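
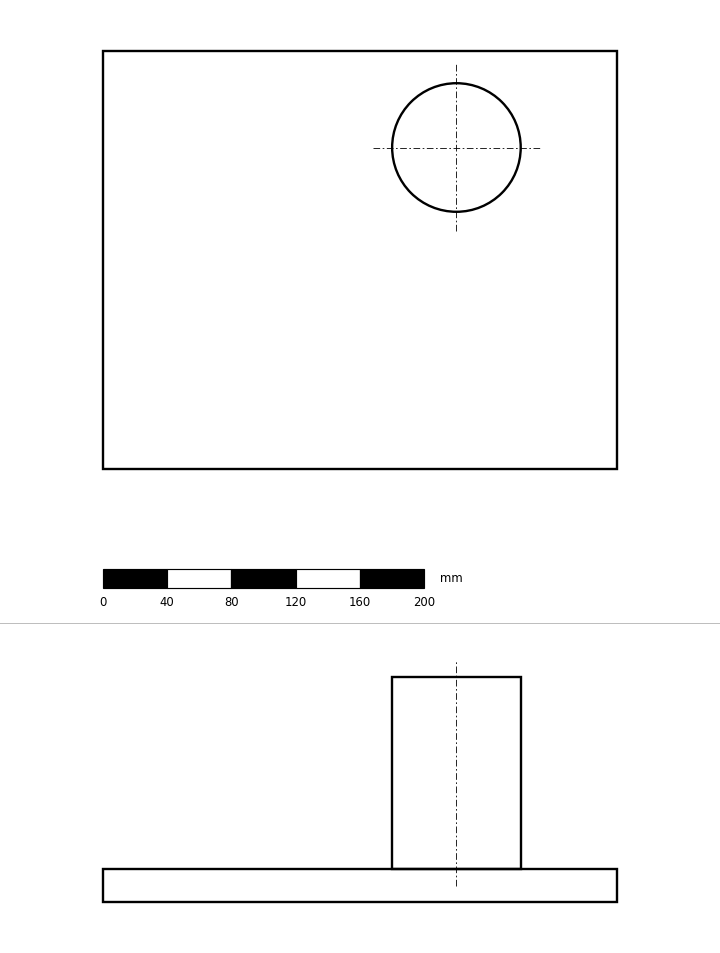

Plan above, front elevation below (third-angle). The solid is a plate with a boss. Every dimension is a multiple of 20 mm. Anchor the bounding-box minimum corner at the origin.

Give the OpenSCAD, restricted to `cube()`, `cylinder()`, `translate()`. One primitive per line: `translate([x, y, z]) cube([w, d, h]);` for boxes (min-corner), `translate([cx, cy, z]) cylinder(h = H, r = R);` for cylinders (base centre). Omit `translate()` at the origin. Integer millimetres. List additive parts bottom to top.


cube([320, 260, 20]);
translate([220, 200, 20]) cylinder(h = 120, r = 40);


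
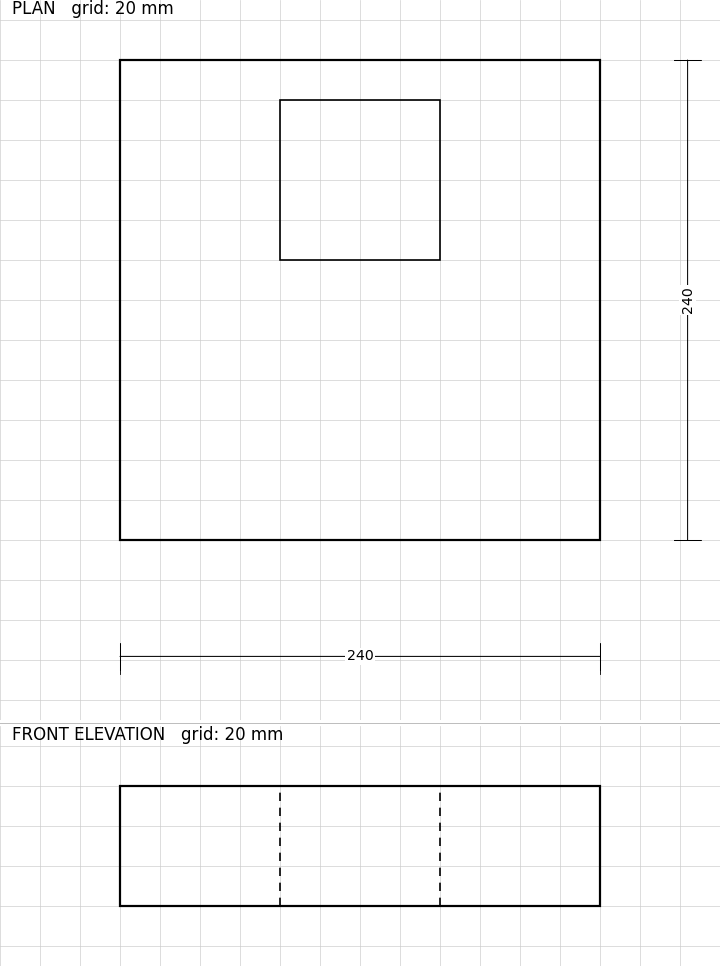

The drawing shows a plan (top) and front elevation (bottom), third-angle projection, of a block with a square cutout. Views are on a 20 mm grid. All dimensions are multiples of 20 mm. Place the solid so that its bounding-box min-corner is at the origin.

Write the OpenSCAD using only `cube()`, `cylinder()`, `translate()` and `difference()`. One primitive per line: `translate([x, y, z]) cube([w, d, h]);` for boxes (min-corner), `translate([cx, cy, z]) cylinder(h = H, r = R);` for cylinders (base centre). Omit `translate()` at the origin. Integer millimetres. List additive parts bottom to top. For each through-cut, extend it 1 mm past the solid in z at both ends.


difference() {
  cube([240, 240, 60]);
  translate([80, 140, -1]) cube([80, 80, 62]);
}


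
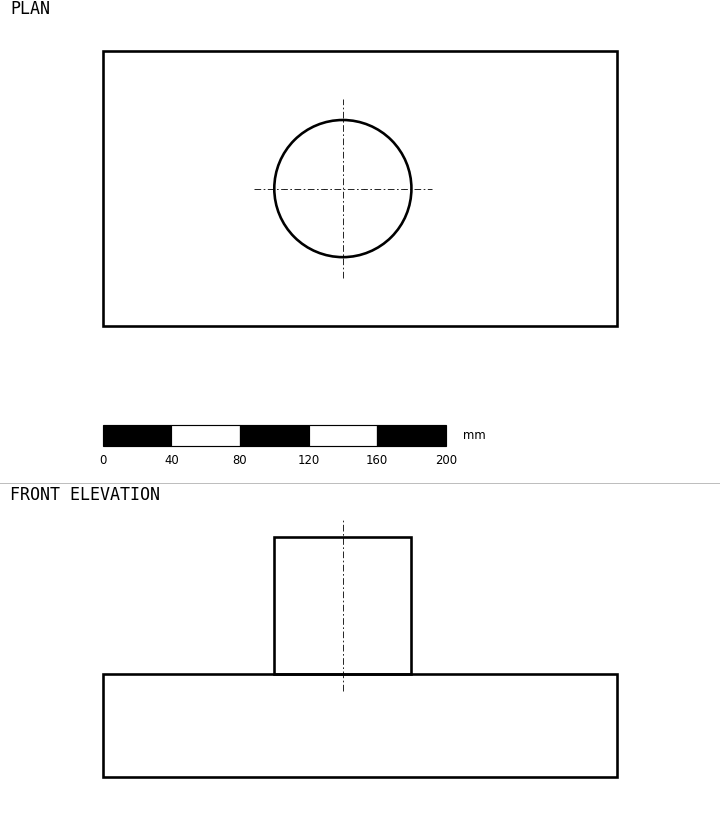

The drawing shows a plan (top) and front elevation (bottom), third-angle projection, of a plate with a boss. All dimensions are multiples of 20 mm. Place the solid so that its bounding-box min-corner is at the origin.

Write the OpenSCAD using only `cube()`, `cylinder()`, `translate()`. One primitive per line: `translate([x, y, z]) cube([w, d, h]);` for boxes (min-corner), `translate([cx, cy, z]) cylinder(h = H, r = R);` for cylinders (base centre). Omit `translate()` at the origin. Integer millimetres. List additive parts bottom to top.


cube([300, 160, 60]);
translate([140, 80, 60]) cylinder(h = 80, r = 40);


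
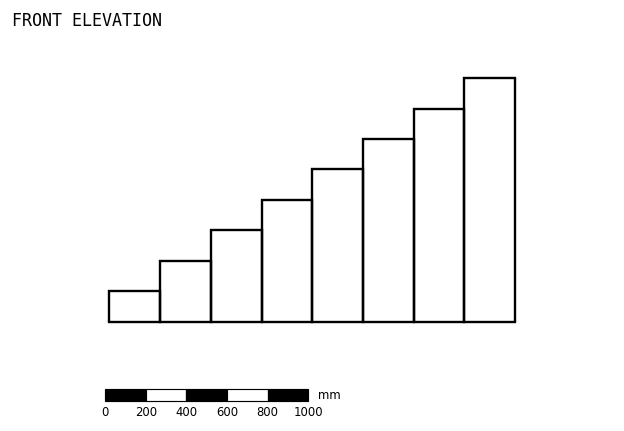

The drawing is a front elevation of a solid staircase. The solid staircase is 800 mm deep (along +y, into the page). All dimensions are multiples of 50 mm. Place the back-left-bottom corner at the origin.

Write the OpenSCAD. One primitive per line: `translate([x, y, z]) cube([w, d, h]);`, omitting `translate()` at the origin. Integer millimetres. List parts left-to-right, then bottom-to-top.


cube([250, 800, 150]);
translate([250, 0, 0]) cube([250, 800, 300]);
translate([500, 0, 0]) cube([250, 800, 450]);
translate([750, 0, 0]) cube([250, 800, 600]);
translate([1000, 0, 0]) cube([250, 800, 750]);
translate([1250, 0, 0]) cube([250, 800, 900]);
translate([1500, 0, 0]) cube([250, 800, 1050]);
translate([1750, 0, 0]) cube([250, 800, 1200]);


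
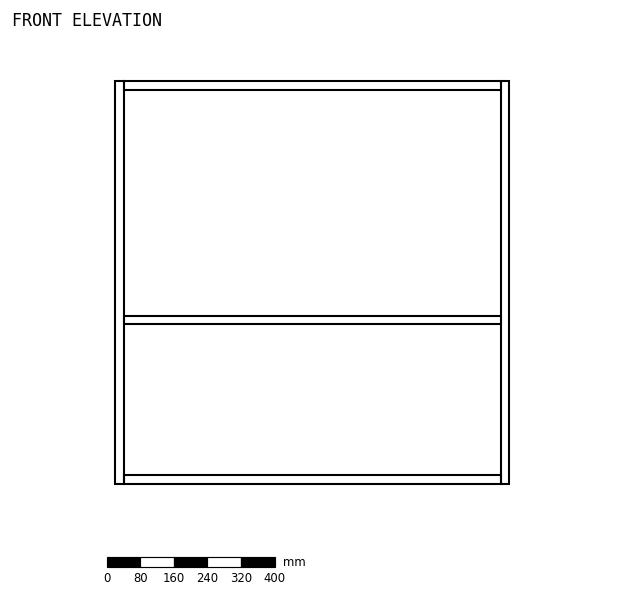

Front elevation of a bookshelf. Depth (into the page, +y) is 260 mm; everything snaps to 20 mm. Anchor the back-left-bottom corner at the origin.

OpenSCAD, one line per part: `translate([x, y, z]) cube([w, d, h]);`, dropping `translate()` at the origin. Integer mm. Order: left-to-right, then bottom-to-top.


cube([20, 260, 960]);
translate([20, 0, 0]) cube([900, 260, 20]);
translate([20, 0, 380]) cube([900, 260, 20]);
translate([20, 0, 940]) cube([900, 260, 20]);
translate([920, 0, 0]) cube([20, 260, 960]);


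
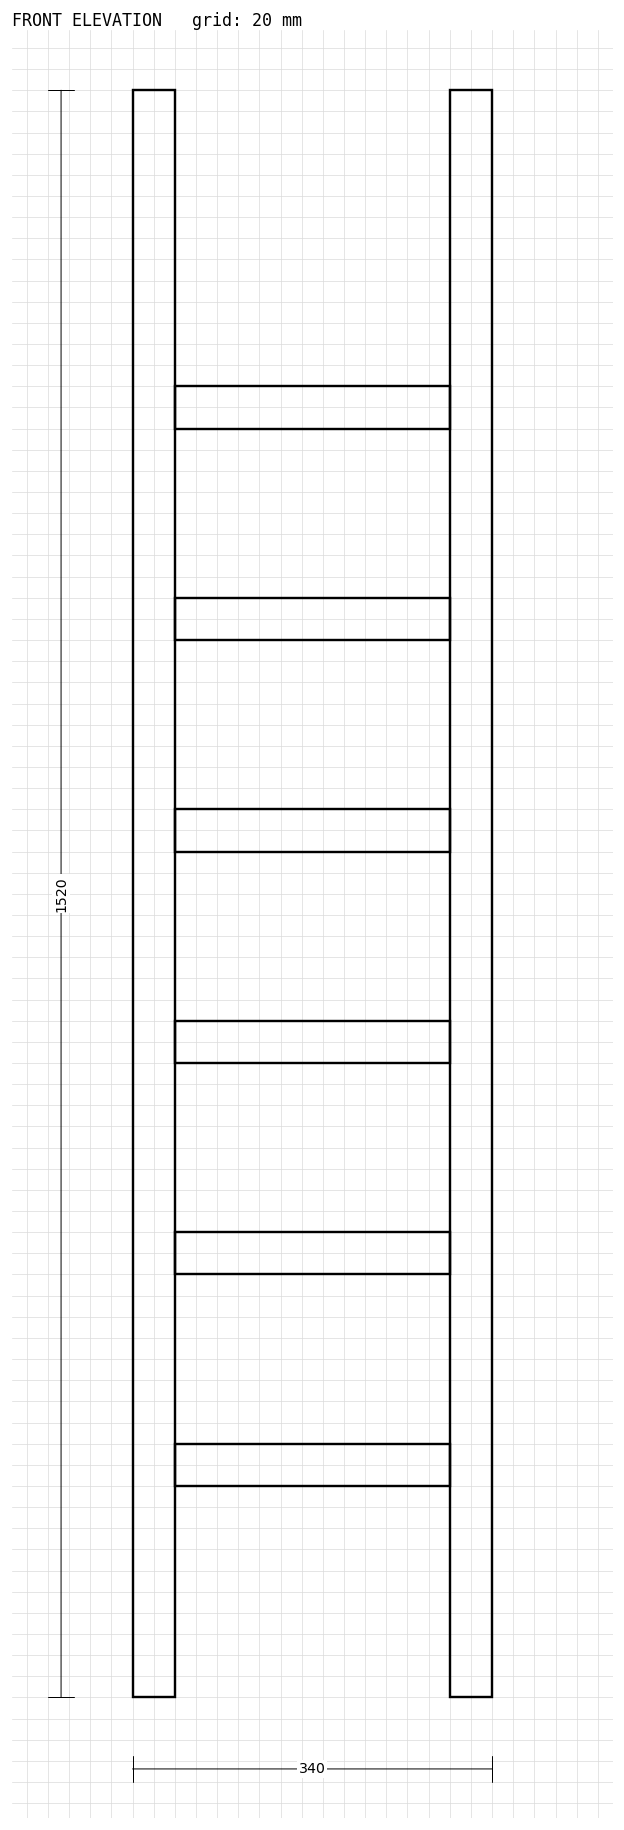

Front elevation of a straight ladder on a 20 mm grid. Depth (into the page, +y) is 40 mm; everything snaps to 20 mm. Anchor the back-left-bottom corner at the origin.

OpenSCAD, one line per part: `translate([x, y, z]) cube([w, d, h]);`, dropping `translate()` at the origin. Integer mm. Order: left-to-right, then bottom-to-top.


cube([40, 40, 1520]);
translate([40, 0, 200]) cube([260, 40, 40]);
translate([40, 0, 400]) cube([260, 40, 40]);
translate([40, 0, 600]) cube([260, 40, 40]);
translate([40, 0, 800]) cube([260, 40, 40]);
translate([40, 0, 1000]) cube([260, 40, 40]);
translate([40, 0, 1200]) cube([260, 40, 40]);
translate([300, 0, 0]) cube([40, 40, 1520]);


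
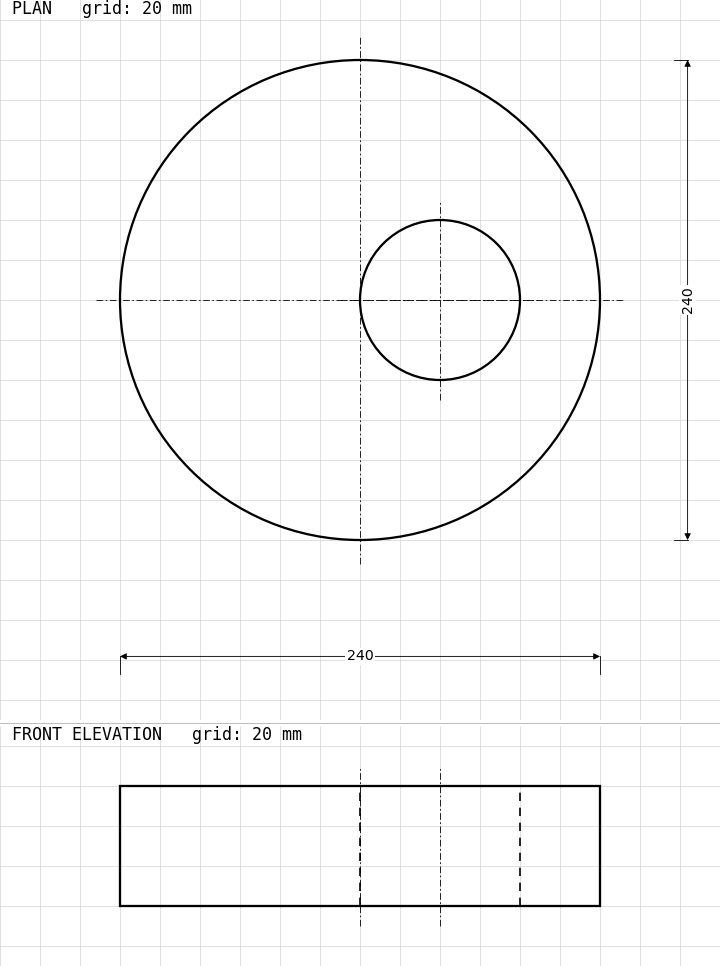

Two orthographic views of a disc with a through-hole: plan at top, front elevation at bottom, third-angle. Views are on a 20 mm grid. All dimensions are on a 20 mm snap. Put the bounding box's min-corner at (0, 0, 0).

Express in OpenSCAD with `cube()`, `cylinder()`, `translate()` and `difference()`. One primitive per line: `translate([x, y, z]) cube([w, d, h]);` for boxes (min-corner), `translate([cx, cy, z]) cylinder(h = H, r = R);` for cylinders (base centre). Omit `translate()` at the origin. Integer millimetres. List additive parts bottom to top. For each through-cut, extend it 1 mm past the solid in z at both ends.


difference() {
  translate([120, 120, 0]) cylinder(h = 60, r = 120);
  translate([160, 120, -1]) cylinder(h = 62, r = 40);
}


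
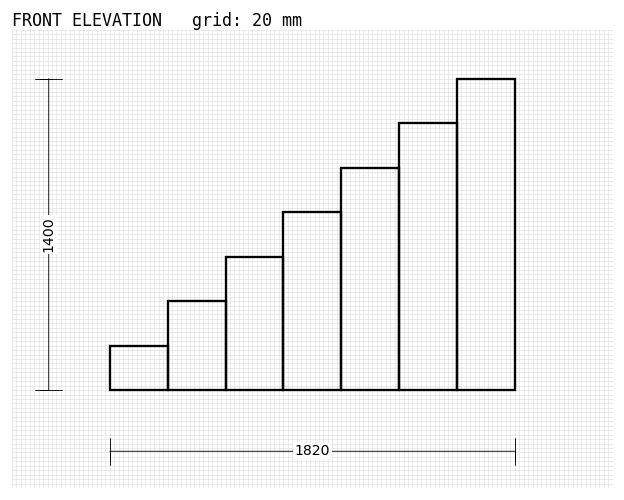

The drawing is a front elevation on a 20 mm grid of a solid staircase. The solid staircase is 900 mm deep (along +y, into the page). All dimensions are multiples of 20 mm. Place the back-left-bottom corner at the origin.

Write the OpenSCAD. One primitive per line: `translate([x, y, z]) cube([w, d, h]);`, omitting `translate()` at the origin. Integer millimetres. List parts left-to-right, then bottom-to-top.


cube([260, 900, 200]);
translate([260, 0, 0]) cube([260, 900, 400]);
translate([520, 0, 0]) cube([260, 900, 600]);
translate([780, 0, 0]) cube([260, 900, 800]);
translate([1040, 0, 0]) cube([260, 900, 1000]);
translate([1300, 0, 0]) cube([260, 900, 1200]);
translate([1560, 0, 0]) cube([260, 900, 1400]);


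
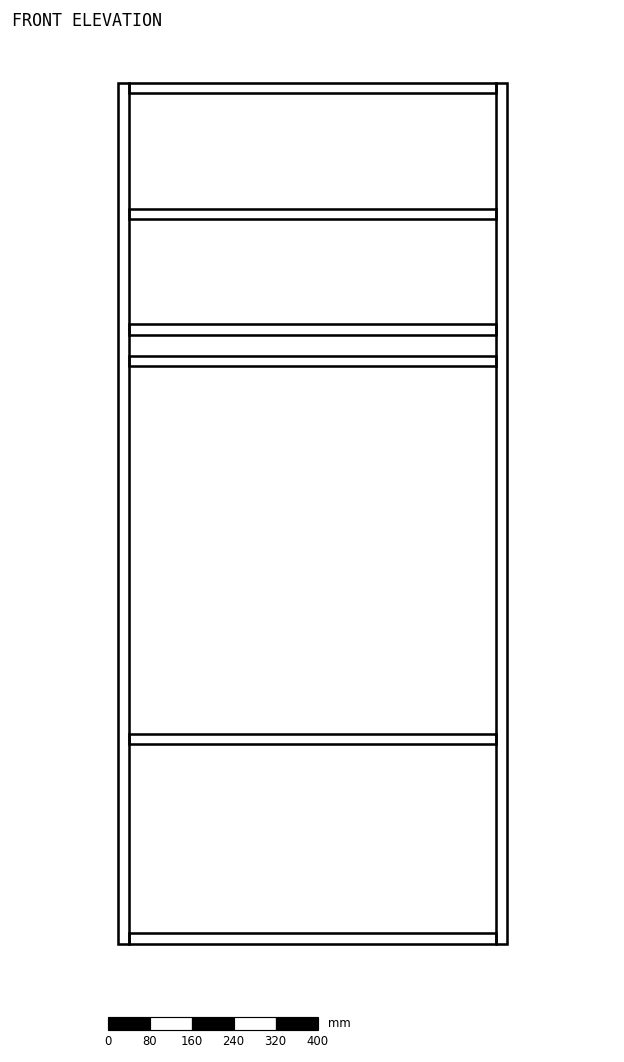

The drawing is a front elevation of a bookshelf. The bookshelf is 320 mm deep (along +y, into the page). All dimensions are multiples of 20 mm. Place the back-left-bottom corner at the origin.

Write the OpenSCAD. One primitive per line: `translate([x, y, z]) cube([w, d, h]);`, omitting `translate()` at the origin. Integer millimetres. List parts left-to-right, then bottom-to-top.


cube([20, 320, 1640]);
translate([20, 0, 0]) cube([700, 320, 20]);
translate([20, 0, 380]) cube([700, 320, 20]);
translate([20, 0, 1100]) cube([700, 320, 20]);
translate([20, 0, 1160]) cube([700, 320, 20]);
translate([20, 0, 1380]) cube([700, 320, 20]);
translate([20, 0, 1620]) cube([700, 320, 20]);
translate([720, 0, 0]) cube([20, 320, 1640]);


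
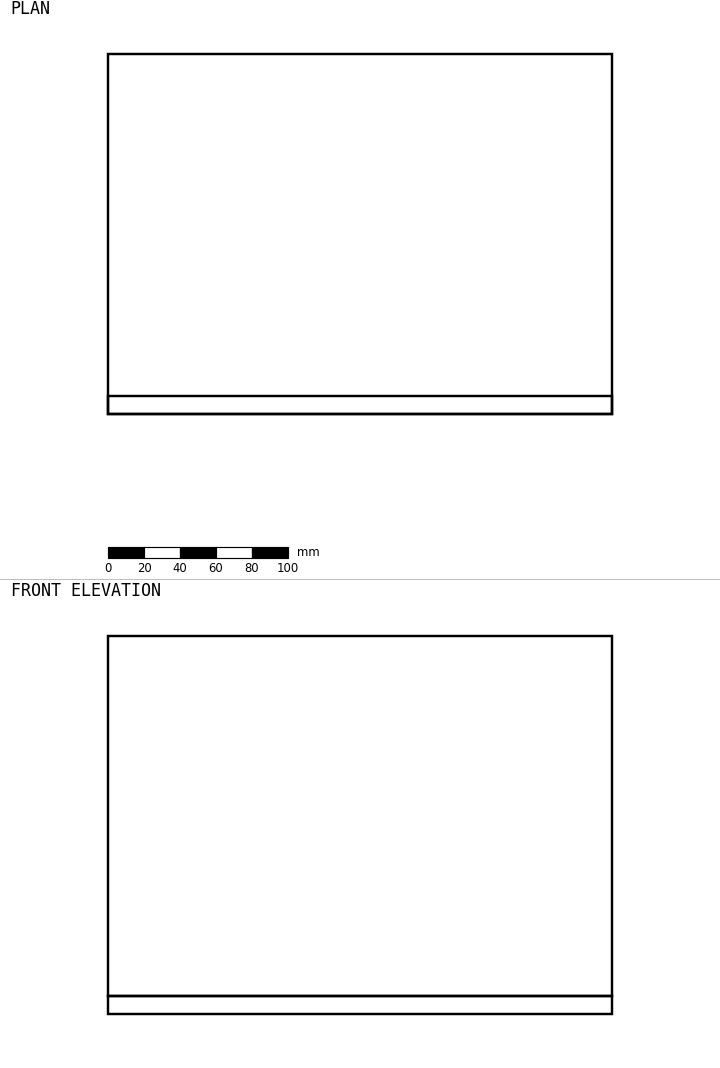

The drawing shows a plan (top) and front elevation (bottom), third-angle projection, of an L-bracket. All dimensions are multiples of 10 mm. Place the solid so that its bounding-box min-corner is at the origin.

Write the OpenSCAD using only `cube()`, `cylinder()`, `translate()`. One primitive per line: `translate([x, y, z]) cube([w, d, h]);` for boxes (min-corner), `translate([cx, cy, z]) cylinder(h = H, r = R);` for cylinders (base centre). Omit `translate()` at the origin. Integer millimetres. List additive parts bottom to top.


cube([280, 200, 10]);
translate([0, 0, 10]) cube([280, 10, 200]);


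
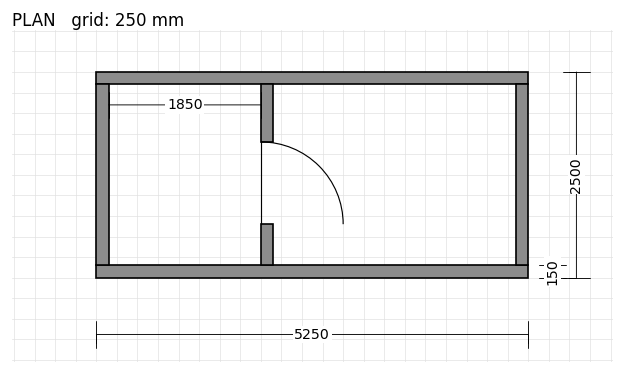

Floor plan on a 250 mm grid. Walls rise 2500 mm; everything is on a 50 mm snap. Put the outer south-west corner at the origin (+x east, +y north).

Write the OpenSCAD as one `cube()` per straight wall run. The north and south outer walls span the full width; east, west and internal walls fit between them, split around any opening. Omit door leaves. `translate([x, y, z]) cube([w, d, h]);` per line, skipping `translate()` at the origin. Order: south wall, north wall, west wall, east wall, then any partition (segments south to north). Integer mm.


cube([5250, 150, 2500]);
translate([0, 2350, 0]) cube([5250, 150, 2500]);
translate([0, 150, 0]) cube([150, 2200, 2500]);
translate([5100, 150, 0]) cube([150, 2200, 2500]);
translate([2000, 150, 0]) cube([150, 500, 2500]);
translate([2000, 1650, 0]) cube([150, 700, 2500]);


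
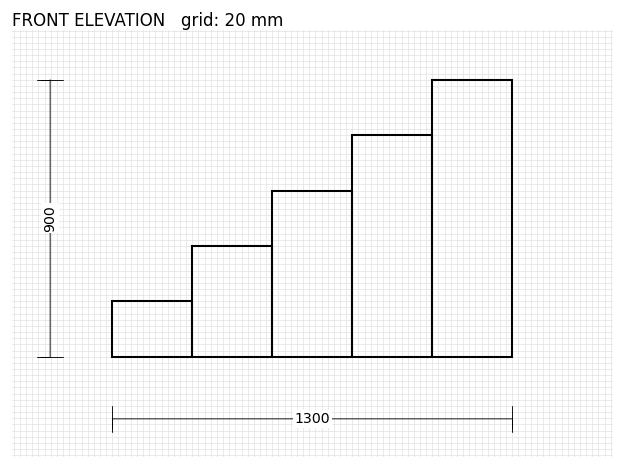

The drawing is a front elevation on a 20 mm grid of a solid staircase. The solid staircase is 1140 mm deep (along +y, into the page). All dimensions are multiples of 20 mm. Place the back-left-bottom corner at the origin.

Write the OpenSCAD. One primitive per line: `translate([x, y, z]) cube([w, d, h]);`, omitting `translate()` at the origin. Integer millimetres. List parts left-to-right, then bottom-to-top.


cube([260, 1140, 180]);
translate([260, 0, 0]) cube([260, 1140, 360]);
translate([520, 0, 0]) cube([260, 1140, 540]);
translate([780, 0, 0]) cube([260, 1140, 720]);
translate([1040, 0, 0]) cube([260, 1140, 900]);


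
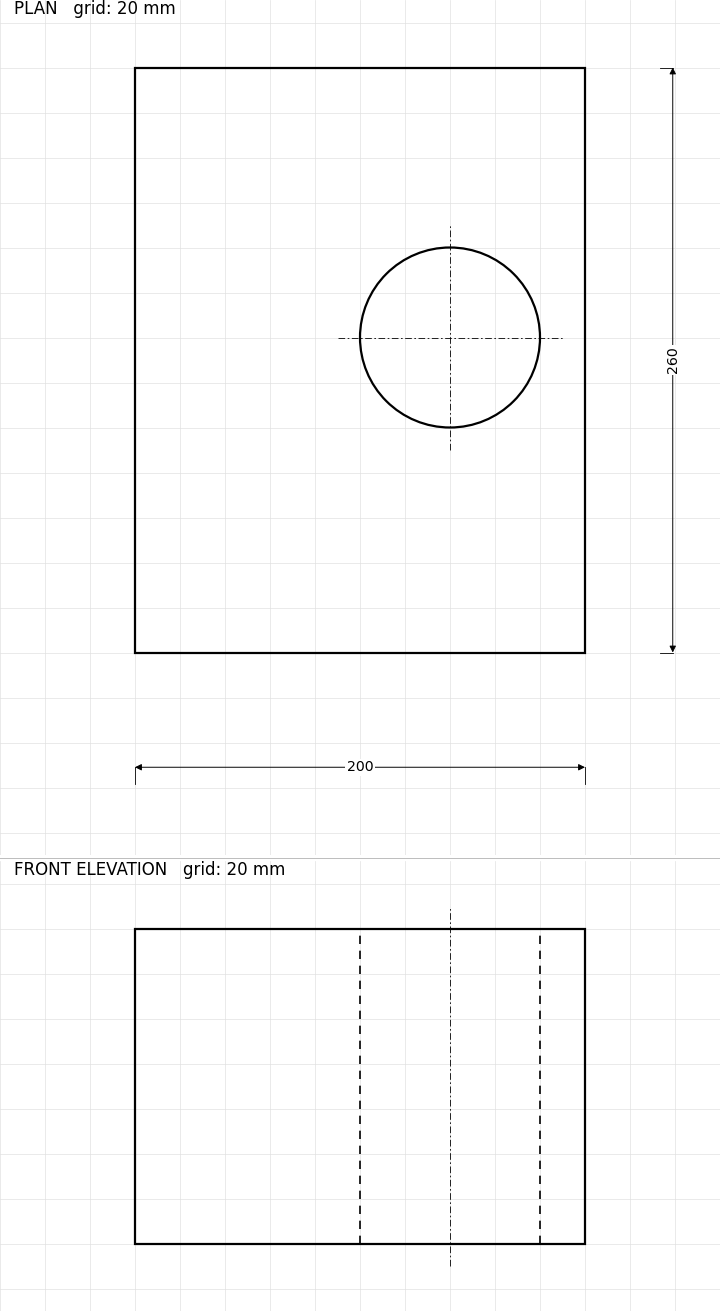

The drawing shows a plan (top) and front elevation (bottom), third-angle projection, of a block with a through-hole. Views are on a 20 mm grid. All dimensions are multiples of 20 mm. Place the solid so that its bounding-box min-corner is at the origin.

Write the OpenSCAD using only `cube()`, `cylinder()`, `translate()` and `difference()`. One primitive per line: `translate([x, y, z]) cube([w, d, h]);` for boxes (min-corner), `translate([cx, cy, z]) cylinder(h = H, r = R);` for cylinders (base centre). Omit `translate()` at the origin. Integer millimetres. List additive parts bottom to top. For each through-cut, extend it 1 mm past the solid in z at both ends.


difference() {
  cube([200, 260, 140]);
  translate([140, 140, -1]) cylinder(h = 142, r = 40);
}


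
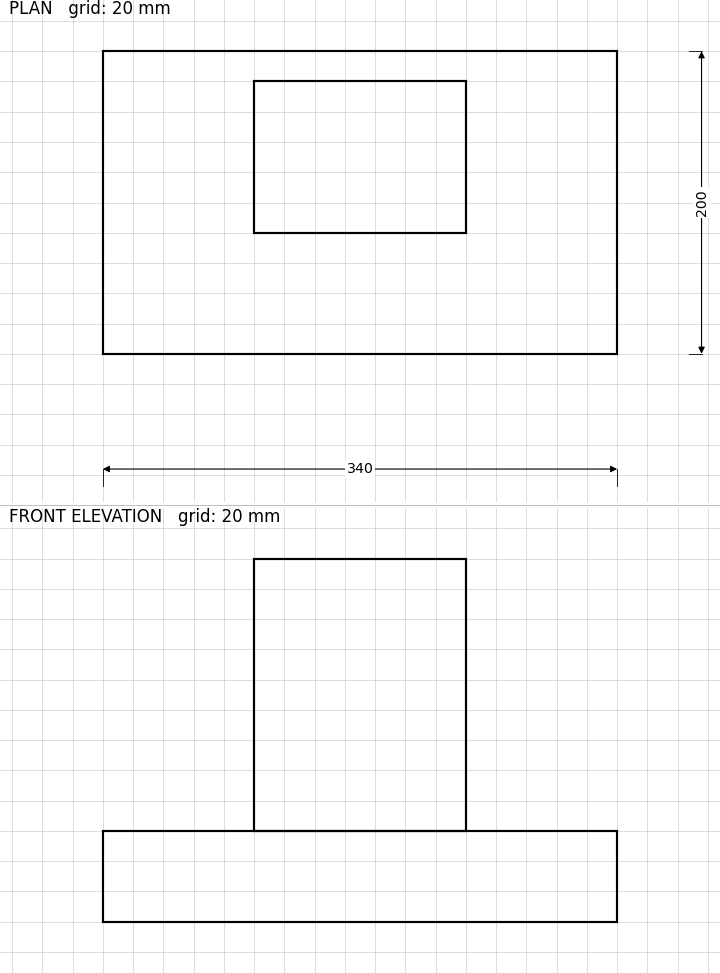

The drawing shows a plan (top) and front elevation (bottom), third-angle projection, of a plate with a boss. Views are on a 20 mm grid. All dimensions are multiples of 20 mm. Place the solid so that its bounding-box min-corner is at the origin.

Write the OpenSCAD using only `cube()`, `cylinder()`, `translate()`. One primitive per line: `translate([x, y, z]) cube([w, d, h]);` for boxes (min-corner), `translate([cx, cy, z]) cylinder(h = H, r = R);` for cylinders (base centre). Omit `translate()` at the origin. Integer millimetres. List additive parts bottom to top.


cube([340, 200, 60]);
translate([100, 80, 60]) cube([140, 100, 180]);


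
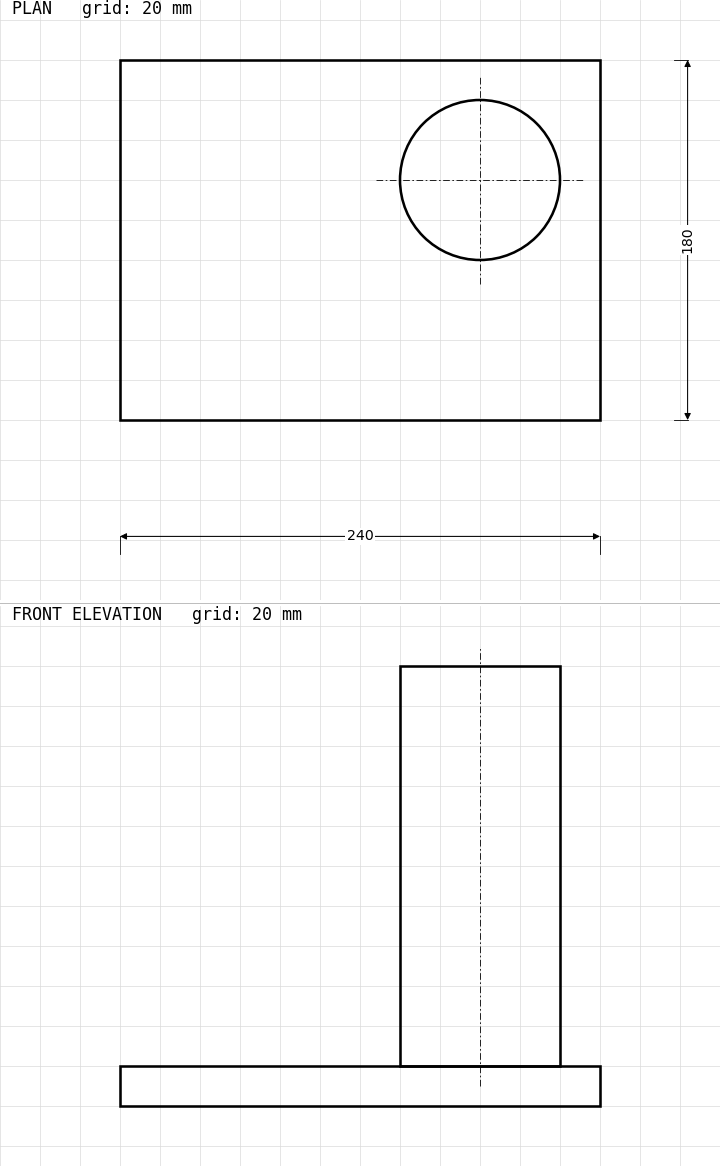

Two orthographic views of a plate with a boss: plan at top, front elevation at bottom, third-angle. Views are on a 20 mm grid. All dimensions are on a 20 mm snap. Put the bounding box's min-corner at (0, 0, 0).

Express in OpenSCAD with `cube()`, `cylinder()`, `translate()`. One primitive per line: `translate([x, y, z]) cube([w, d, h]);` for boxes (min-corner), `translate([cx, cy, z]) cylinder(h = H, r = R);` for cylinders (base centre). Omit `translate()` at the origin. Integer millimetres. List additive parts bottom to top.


cube([240, 180, 20]);
translate([180, 120, 20]) cylinder(h = 200, r = 40);


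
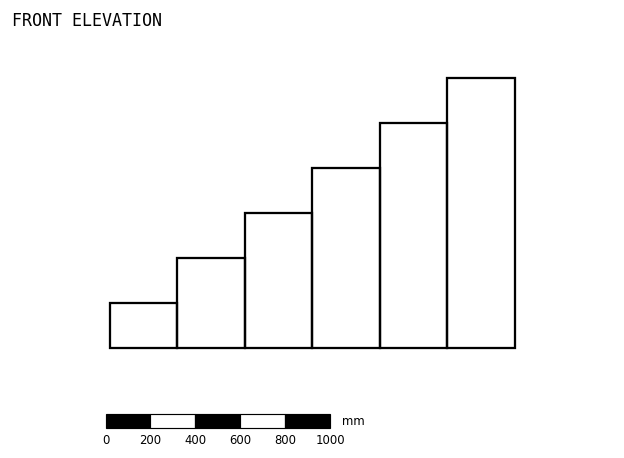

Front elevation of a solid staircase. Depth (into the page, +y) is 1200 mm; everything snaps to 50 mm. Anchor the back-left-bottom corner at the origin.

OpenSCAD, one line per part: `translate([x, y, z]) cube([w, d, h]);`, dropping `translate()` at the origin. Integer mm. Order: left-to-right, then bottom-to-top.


cube([300, 1200, 200]);
translate([300, 0, 0]) cube([300, 1200, 400]);
translate([600, 0, 0]) cube([300, 1200, 600]);
translate([900, 0, 0]) cube([300, 1200, 800]);
translate([1200, 0, 0]) cube([300, 1200, 1000]);
translate([1500, 0, 0]) cube([300, 1200, 1200]);


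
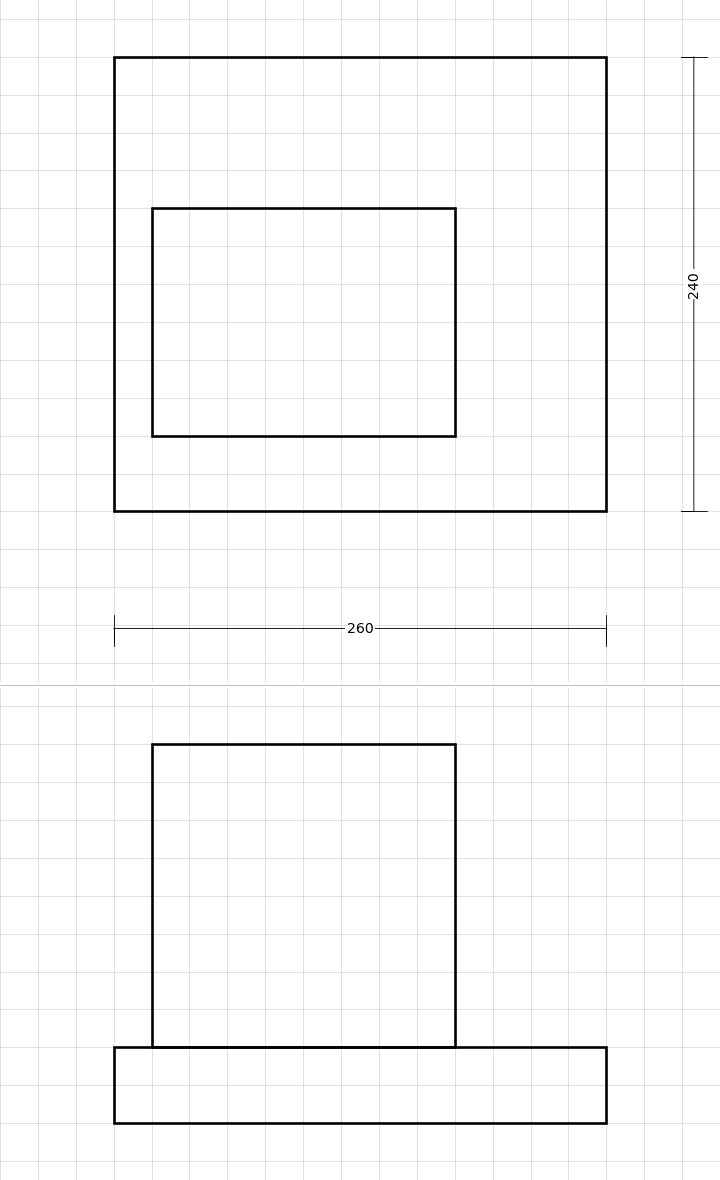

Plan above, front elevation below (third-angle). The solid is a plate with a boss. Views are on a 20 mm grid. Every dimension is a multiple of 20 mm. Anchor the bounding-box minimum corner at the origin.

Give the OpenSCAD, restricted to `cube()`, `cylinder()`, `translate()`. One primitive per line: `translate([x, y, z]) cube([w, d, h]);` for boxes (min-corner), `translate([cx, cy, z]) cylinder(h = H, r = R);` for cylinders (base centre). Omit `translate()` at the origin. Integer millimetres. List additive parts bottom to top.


cube([260, 240, 40]);
translate([20, 40, 40]) cube([160, 120, 160]);


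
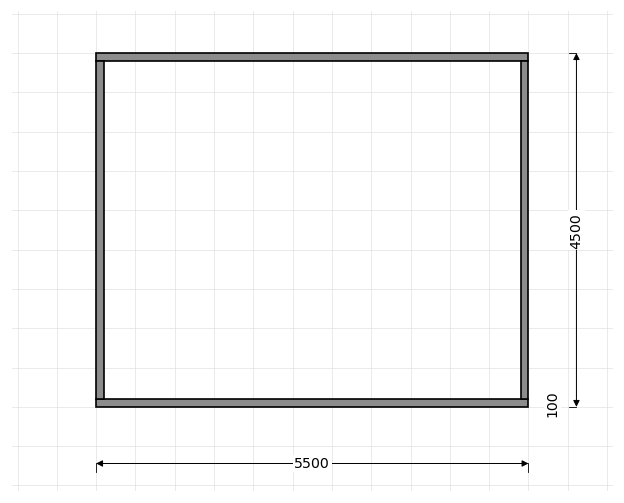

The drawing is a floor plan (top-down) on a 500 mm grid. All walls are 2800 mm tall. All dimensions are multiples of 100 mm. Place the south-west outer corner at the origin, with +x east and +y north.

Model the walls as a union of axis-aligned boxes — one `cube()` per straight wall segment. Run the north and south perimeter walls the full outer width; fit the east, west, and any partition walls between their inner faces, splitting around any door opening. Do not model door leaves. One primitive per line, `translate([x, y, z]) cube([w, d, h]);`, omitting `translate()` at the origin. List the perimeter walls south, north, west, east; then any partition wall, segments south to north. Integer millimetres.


cube([5500, 100, 2800]);
translate([0, 4400, 0]) cube([5500, 100, 2800]);
translate([0, 100, 0]) cube([100, 4300, 2800]);
translate([5400, 100, 0]) cube([100, 4300, 2800]);


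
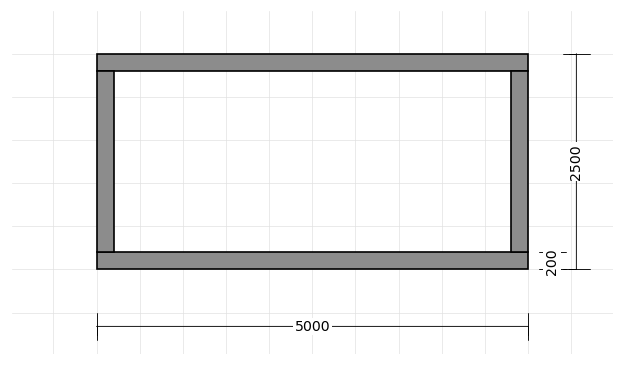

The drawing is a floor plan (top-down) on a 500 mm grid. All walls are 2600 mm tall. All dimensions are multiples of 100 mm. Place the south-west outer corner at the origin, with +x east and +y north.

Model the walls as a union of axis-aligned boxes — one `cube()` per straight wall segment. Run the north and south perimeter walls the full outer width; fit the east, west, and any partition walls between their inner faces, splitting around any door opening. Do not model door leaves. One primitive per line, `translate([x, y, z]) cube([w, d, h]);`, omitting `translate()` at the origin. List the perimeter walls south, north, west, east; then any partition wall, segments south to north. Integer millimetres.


cube([5000, 200, 2600]);
translate([0, 2300, 0]) cube([5000, 200, 2600]);
translate([0, 200, 0]) cube([200, 2100, 2600]);
translate([4800, 200, 0]) cube([200, 2100, 2600]);


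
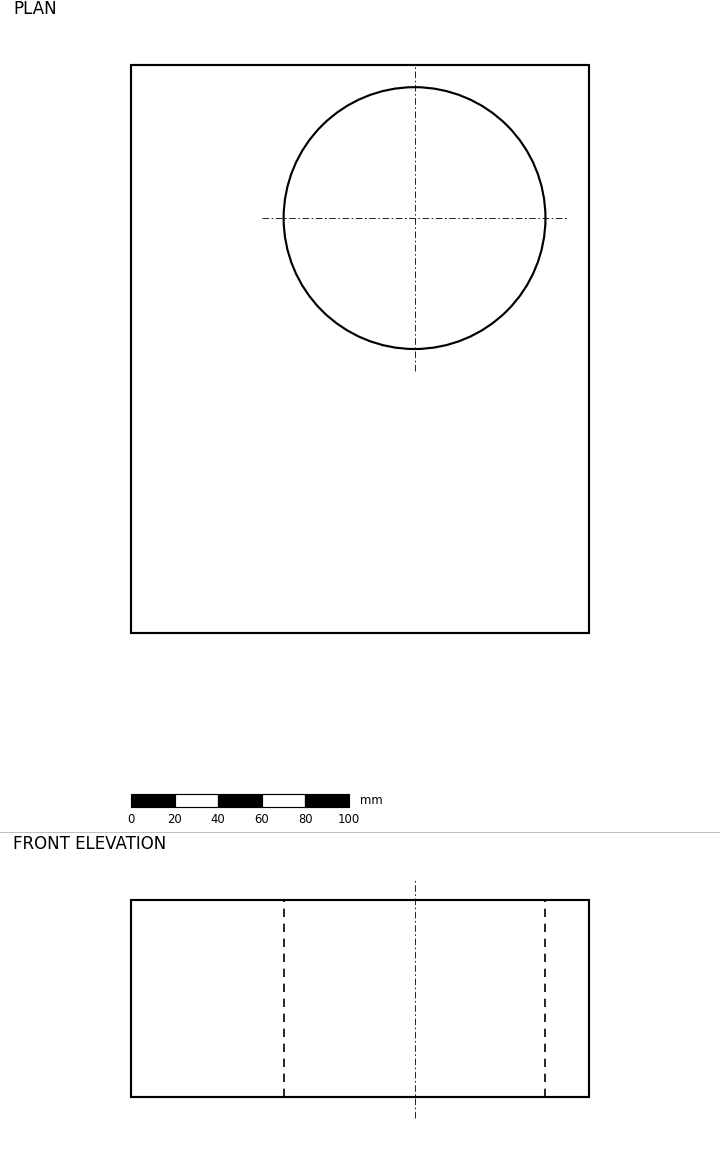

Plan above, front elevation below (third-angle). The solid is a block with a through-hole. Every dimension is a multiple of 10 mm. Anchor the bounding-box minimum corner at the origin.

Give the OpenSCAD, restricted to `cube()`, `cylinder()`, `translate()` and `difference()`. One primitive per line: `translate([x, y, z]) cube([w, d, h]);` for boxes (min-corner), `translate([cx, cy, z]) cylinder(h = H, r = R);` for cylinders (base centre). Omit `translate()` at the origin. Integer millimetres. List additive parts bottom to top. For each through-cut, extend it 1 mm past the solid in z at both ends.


difference() {
  cube([210, 260, 90]);
  translate([130, 190, -1]) cylinder(h = 92, r = 60);
}


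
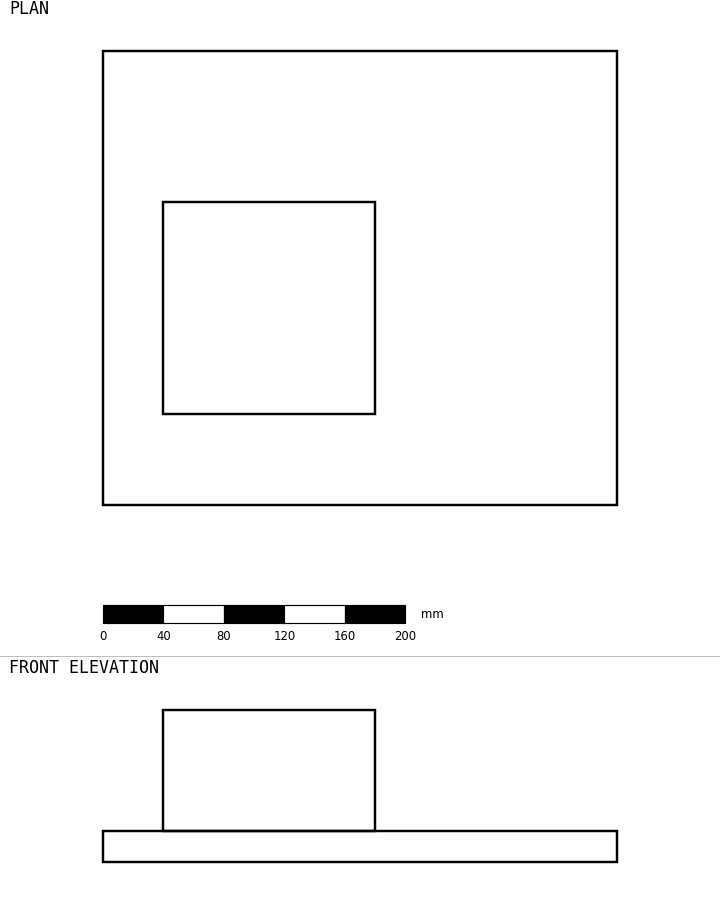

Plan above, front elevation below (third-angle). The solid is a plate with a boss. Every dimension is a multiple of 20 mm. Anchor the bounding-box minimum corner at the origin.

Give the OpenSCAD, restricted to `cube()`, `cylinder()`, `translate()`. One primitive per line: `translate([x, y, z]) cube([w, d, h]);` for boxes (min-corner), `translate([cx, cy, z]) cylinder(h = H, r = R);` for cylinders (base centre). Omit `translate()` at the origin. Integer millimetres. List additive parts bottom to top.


cube([340, 300, 20]);
translate([40, 60, 20]) cube([140, 140, 80]);


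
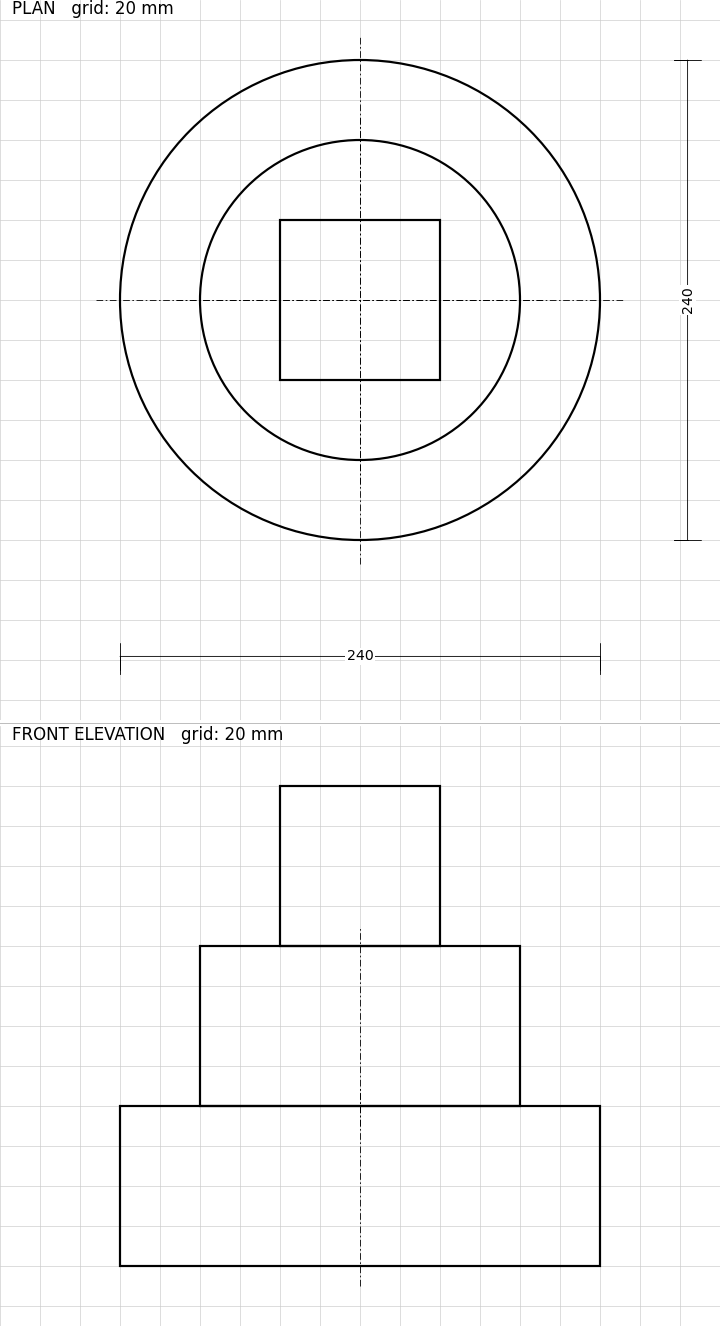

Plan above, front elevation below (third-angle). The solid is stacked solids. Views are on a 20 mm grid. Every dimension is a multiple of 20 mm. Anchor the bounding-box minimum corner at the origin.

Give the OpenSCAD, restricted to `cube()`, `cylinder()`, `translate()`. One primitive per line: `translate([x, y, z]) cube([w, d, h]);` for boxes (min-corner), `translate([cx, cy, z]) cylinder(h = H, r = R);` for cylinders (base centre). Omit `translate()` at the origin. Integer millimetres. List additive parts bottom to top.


translate([120, 120, 0]) cylinder(h = 80, r = 120);
translate([120, 120, 80]) cylinder(h = 80, r = 80);
translate([80, 80, 160]) cube([80, 80, 80]);


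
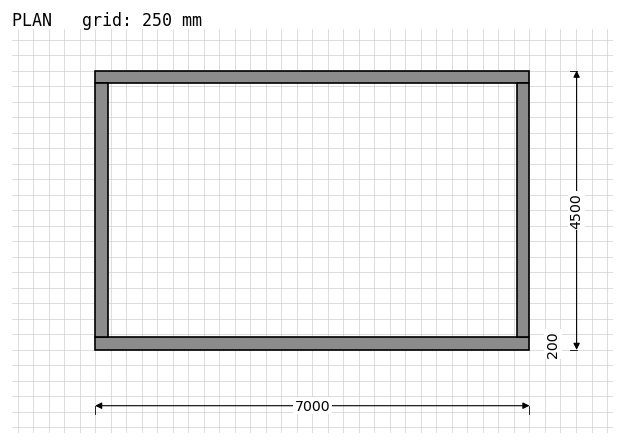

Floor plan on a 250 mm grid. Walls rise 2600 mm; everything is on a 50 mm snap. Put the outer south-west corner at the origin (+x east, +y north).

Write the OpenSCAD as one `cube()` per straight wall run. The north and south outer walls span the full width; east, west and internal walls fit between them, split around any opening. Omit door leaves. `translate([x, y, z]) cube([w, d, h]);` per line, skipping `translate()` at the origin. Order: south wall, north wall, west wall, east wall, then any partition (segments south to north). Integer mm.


cube([7000, 200, 2600]);
translate([0, 4300, 0]) cube([7000, 200, 2600]);
translate([0, 200, 0]) cube([200, 4100, 2600]);
translate([6800, 200, 0]) cube([200, 4100, 2600]);


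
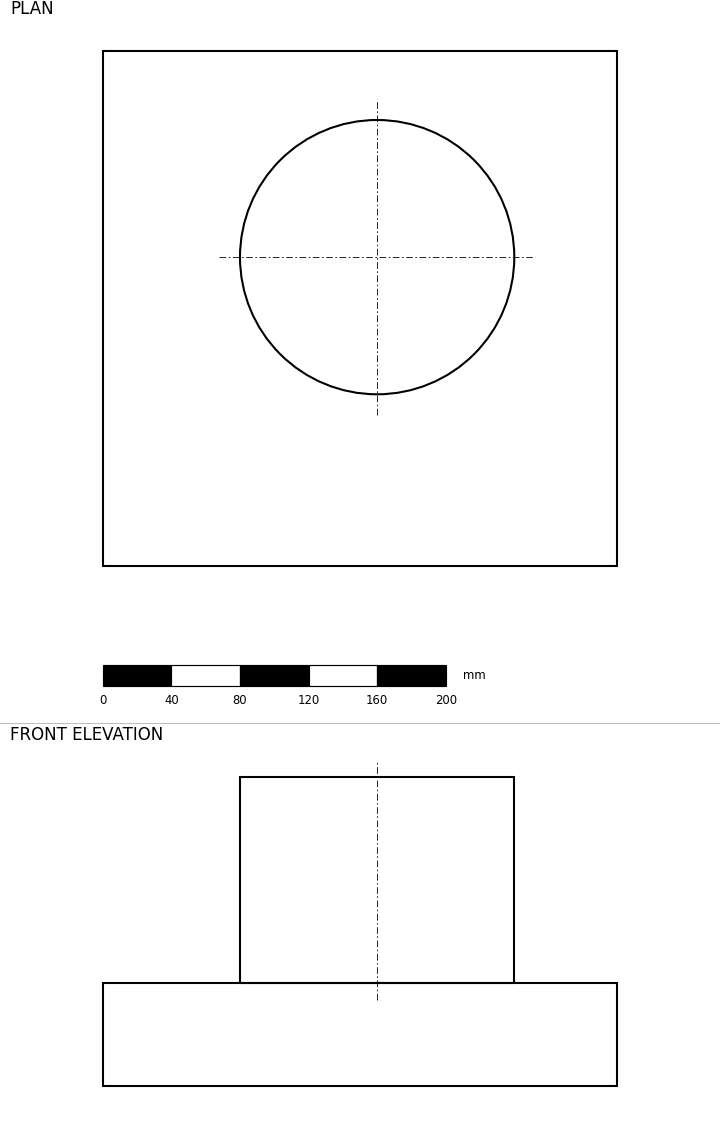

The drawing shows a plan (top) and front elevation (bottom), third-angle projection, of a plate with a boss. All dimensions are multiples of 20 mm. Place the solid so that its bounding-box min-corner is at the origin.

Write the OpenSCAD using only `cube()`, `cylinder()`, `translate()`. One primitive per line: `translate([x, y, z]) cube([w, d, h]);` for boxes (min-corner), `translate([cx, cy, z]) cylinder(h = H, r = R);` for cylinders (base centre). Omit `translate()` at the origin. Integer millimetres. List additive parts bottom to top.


cube([300, 300, 60]);
translate([160, 180, 60]) cylinder(h = 120, r = 80);


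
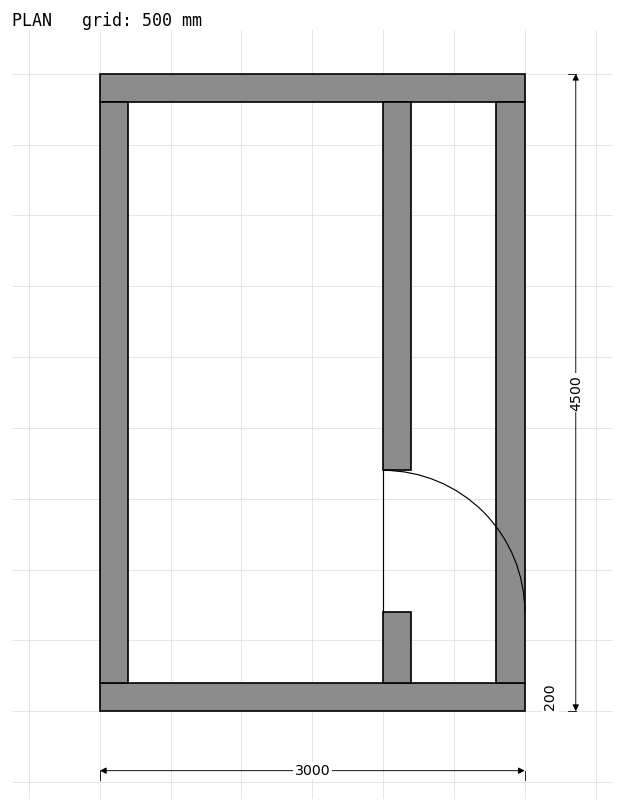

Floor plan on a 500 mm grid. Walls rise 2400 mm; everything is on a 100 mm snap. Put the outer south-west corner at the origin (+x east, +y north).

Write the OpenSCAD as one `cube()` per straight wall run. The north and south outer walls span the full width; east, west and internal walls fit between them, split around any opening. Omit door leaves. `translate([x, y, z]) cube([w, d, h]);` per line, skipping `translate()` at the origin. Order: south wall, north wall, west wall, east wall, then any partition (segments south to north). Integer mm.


cube([3000, 200, 2400]);
translate([0, 4300, 0]) cube([3000, 200, 2400]);
translate([0, 200, 0]) cube([200, 4100, 2400]);
translate([2800, 200, 0]) cube([200, 4100, 2400]);
translate([2000, 200, 0]) cube([200, 500, 2400]);
translate([2000, 1700, 0]) cube([200, 2600, 2400]);


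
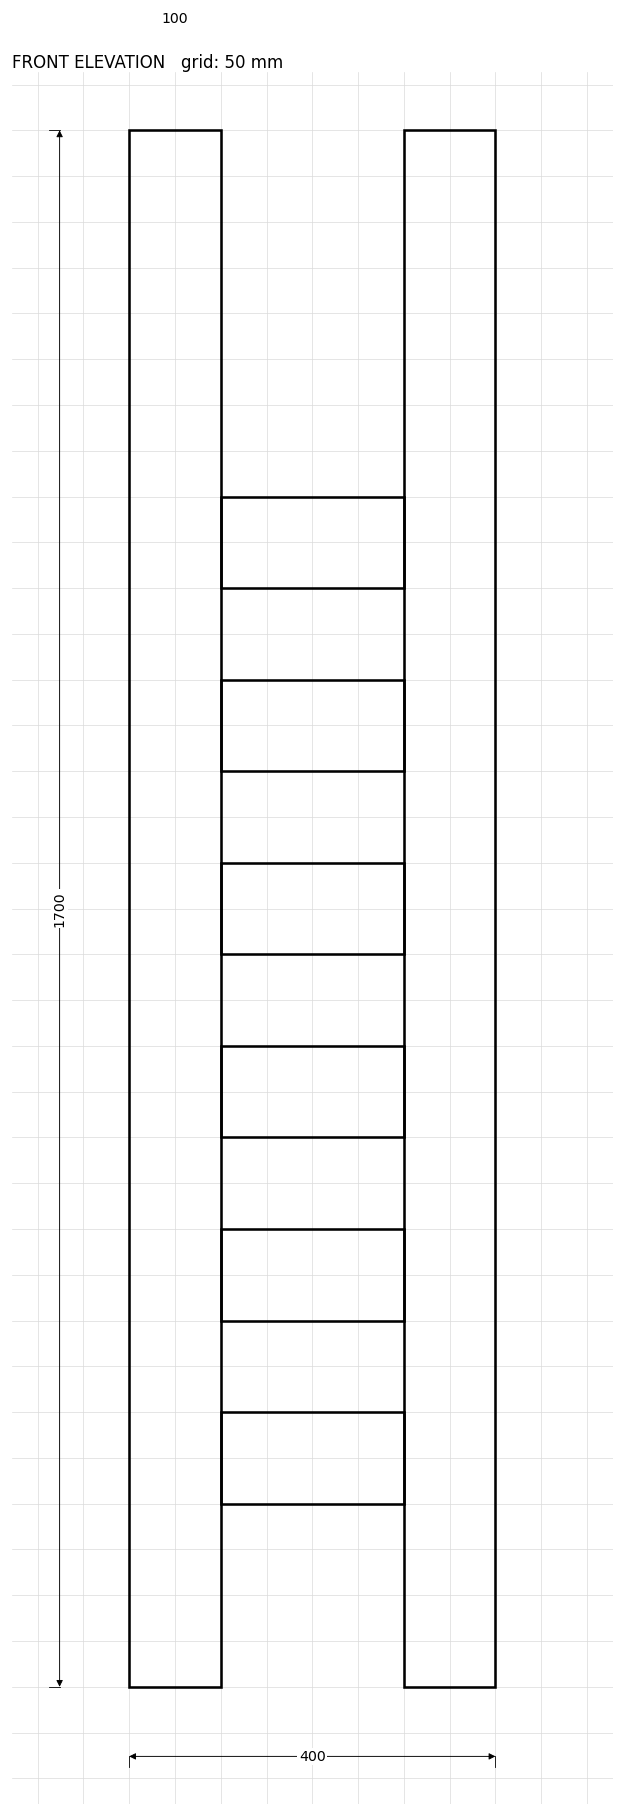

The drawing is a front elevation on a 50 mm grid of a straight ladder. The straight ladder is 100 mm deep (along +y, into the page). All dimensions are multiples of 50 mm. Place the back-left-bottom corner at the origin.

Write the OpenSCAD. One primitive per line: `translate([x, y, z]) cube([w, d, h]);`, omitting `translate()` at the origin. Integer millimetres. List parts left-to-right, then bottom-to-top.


cube([100, 100, 1700]);
translate([100, 0, 200]) cube([200, 100, 100]);
translate([100, 0, 400]) cube([200, 100, 100]);
translate([100, 0, 600]) cube([200, 100, 100]);
translate([100, 0, 800]) cube([200, 100, 100]);
translate([100, 0, 1000]) cube([200, 100, 100]);
translate([100, 0, 1200]) cube([200, 100, 100]);
translate([300, 0, 0]) cube([100, 100, 1700]);


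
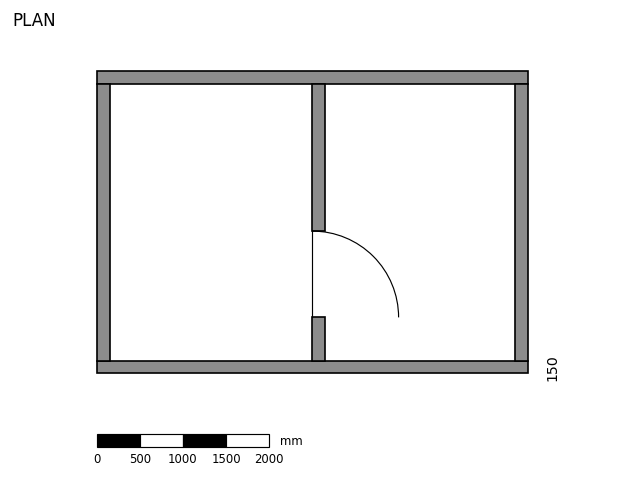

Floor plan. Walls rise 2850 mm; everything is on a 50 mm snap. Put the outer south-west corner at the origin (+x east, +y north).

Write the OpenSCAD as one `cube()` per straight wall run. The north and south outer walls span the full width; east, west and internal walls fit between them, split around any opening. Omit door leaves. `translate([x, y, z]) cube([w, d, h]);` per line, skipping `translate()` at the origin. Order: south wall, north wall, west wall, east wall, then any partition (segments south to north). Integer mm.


cube([5000, 150, 2850]);
translate([0, 3350, 0]) cube([5000, 150, 2850]);
translate([0, 150, 0]) cube([150, 3200, 2850]);
translate([4850, 150, 0]) cube([150, 3200, 2850]);
translate([2500, 150, 0]) cube([150, 500, 2850]);
translate([2500, 1650, 0]) cube([150, 1700, 2850]);


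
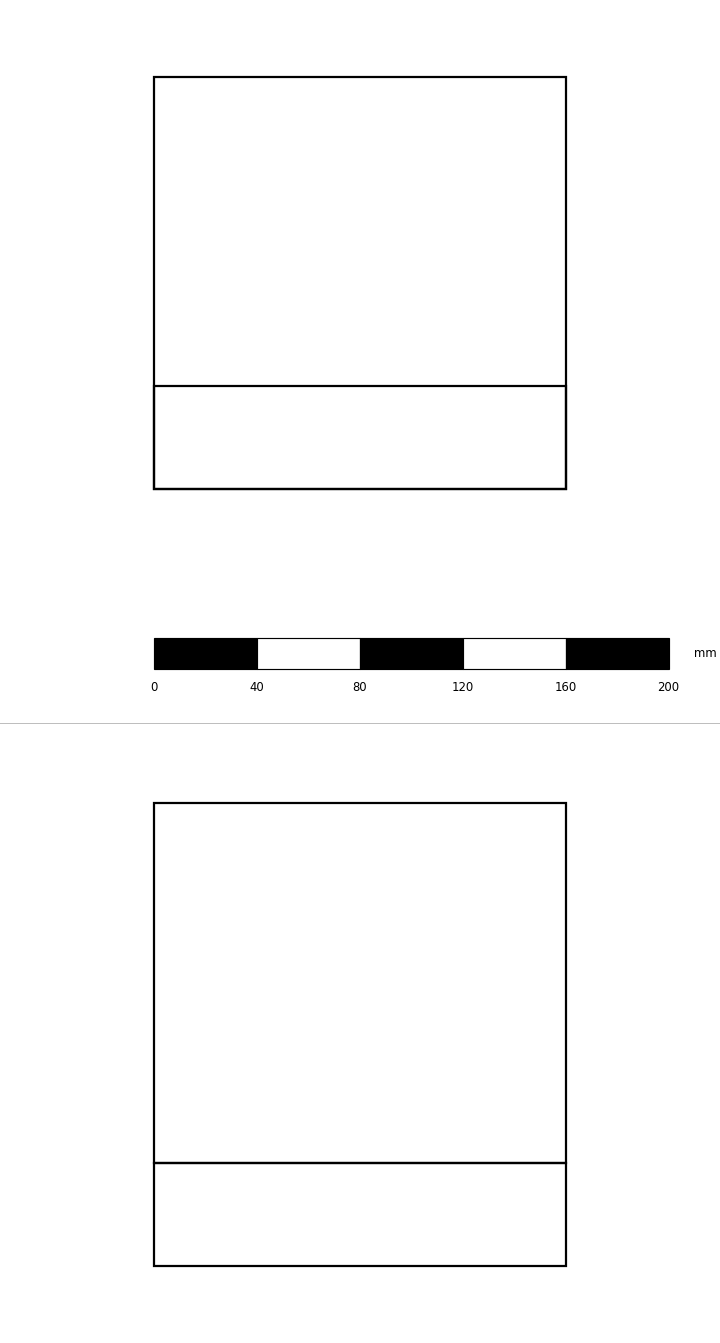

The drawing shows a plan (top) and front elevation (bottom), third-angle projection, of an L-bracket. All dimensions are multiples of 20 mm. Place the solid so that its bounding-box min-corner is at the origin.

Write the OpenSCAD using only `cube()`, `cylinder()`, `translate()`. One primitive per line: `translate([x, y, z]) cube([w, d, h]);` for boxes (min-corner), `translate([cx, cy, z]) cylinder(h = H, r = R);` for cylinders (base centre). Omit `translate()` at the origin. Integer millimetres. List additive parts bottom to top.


cube([160, 160, 40]);
translate([0, 0, 40]) cube([160, 40, 140]);


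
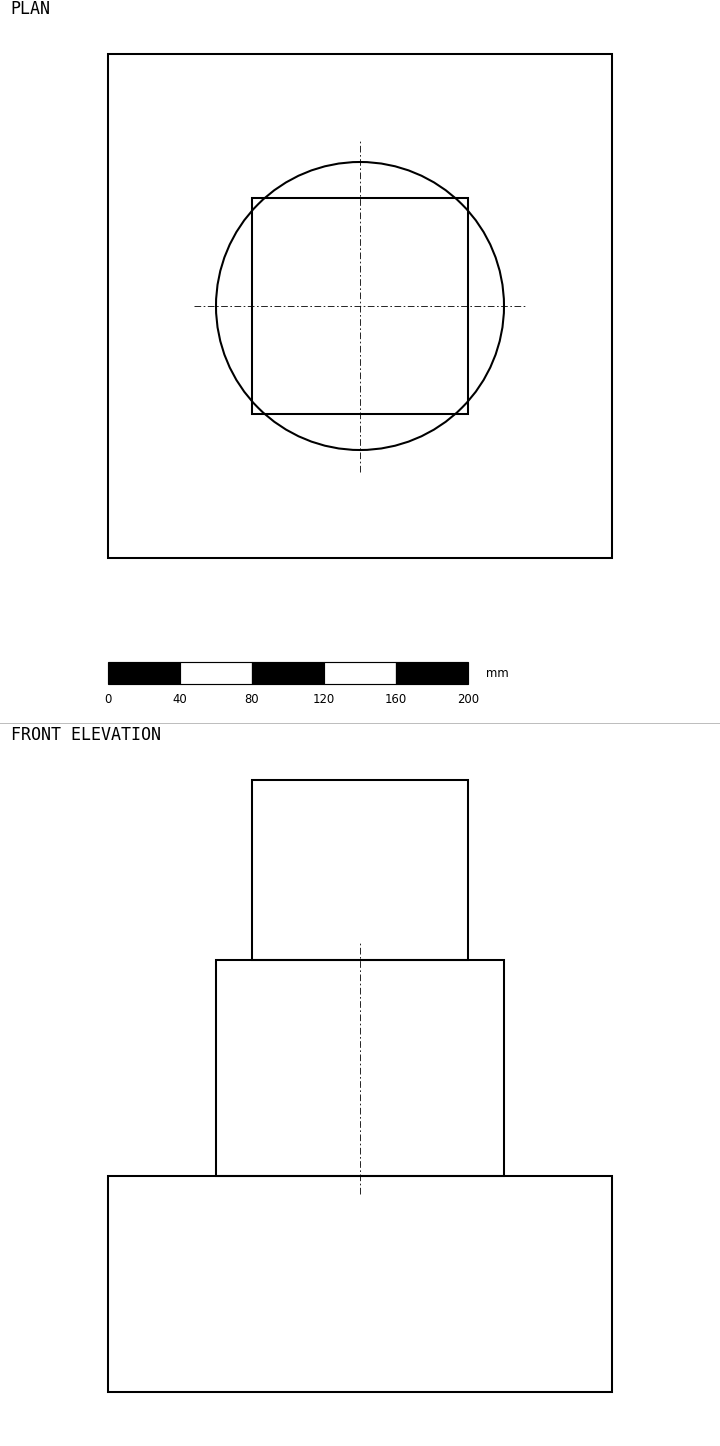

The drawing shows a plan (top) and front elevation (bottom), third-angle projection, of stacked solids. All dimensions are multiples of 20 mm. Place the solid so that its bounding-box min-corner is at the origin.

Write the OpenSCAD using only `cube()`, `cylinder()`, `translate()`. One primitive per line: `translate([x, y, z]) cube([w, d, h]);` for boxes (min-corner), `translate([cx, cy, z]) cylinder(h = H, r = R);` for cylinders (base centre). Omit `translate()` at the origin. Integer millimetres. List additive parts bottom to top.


cube([280, 280, 120]);
translate([140, 140, 120]) cylinder(h = 120, r = 80);
translate([80, 80, 240]) cube([120, 120, 100]);


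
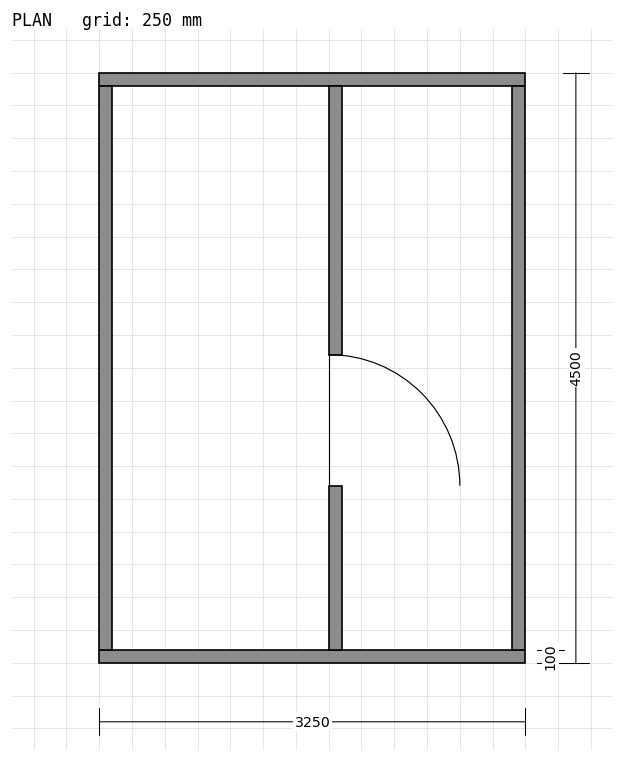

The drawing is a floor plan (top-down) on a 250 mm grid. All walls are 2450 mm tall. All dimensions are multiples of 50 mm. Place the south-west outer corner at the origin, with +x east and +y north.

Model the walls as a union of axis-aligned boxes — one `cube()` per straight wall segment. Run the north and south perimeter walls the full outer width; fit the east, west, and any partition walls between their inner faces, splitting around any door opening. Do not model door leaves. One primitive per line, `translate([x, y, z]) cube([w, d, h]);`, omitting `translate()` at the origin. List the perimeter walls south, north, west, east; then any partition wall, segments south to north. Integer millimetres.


cube([3250, 100, 2450]);
translate([0, 4400, 0]) cube([3250, 100, 2450]);
translate([0, 100, 0]) cube([100, 4300, 2450]);
translate([3150, 100, 0]) cube([100, 4300, 2450]);
translate([1750, 100, 0]) cube([100, 1250, 2450]);
translate([1750, 2350, 0]) cube([100, 2050, 2450]);


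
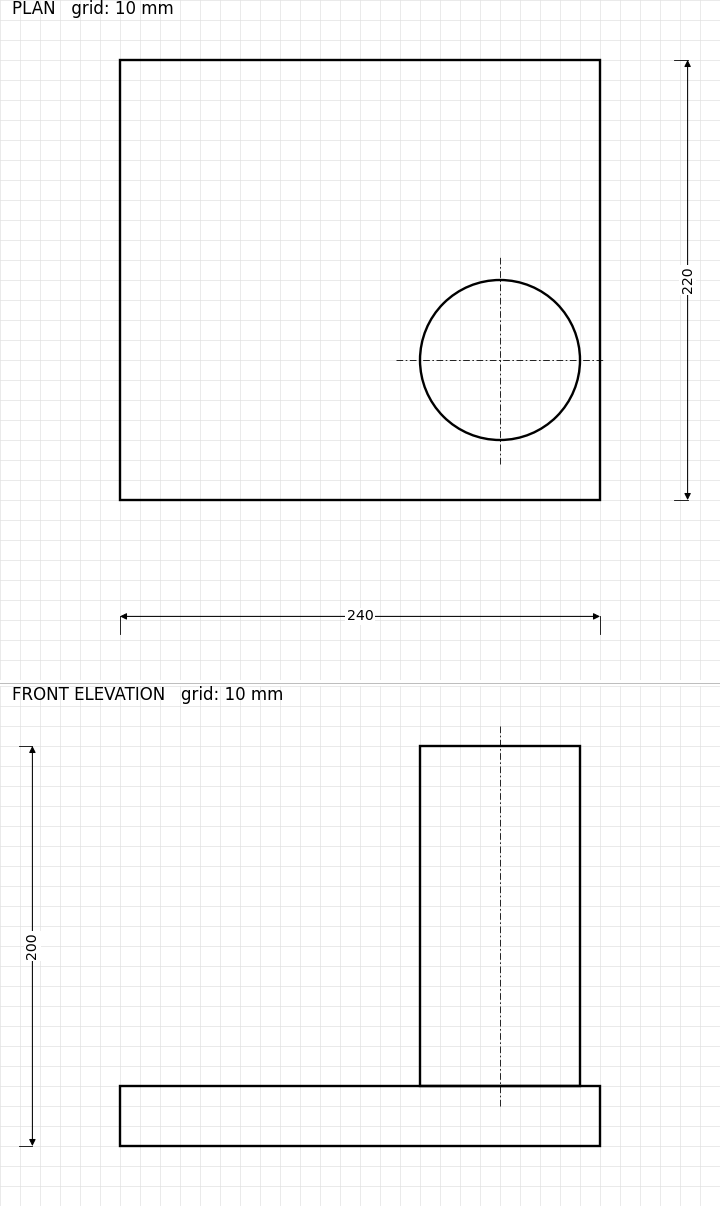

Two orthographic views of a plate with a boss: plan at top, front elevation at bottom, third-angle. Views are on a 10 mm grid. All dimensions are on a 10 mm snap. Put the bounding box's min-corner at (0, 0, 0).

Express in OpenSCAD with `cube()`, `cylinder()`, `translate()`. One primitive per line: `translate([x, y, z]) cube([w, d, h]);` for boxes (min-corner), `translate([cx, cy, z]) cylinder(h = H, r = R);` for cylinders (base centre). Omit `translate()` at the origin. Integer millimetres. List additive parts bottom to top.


cube([240, 220, 30]);
translate([190, 70, 30]) cylinder(h = 170, r = 40);


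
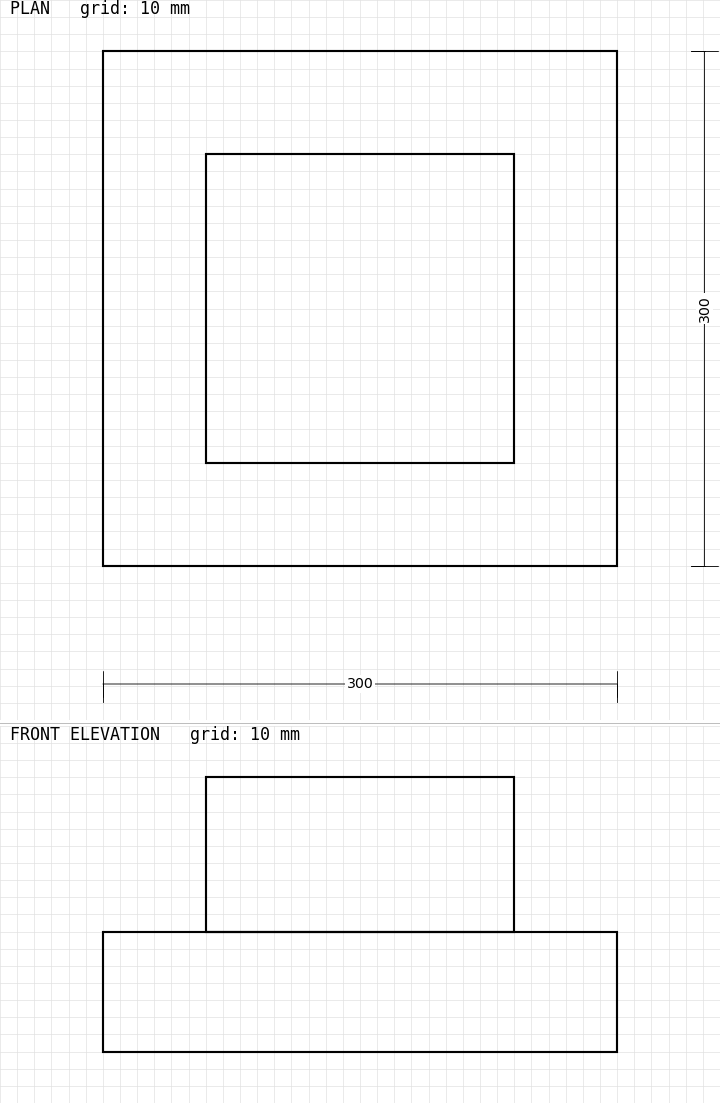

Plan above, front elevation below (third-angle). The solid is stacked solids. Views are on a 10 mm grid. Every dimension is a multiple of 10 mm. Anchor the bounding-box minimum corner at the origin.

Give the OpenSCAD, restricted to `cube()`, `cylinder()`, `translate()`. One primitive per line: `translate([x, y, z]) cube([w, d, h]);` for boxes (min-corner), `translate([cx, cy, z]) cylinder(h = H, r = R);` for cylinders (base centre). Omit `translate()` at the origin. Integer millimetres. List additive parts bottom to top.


cube([300, 300, 70]);
translate([60, 60, 70]) cube([180, 180, 90]);


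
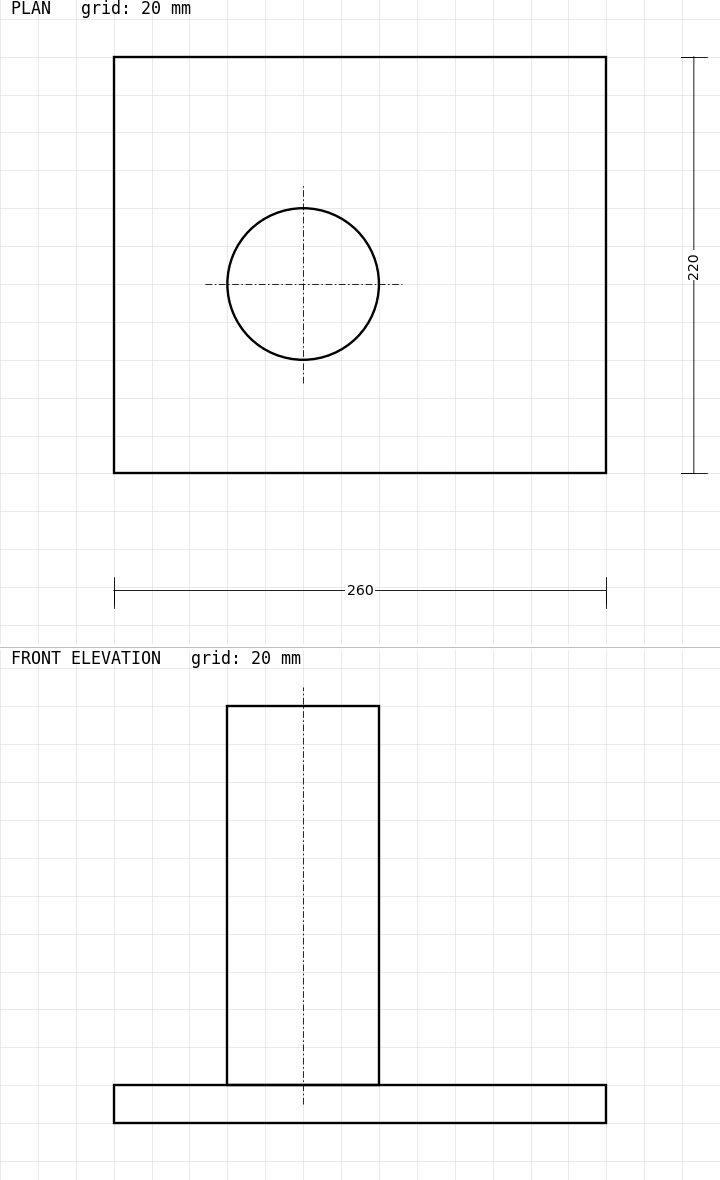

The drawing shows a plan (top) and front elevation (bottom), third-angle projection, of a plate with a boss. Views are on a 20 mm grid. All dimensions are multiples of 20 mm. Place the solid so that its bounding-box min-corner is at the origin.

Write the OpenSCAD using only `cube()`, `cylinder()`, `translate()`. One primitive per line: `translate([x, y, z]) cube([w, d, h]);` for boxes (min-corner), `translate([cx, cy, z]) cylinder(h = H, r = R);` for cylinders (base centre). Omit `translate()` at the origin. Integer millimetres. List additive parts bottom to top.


cube([260, 220, 20]);
translate([100, 100, 20]) cylinder(h = 200, r = 40);


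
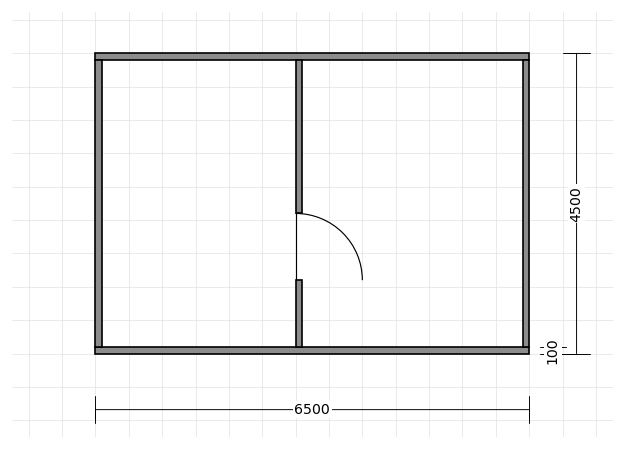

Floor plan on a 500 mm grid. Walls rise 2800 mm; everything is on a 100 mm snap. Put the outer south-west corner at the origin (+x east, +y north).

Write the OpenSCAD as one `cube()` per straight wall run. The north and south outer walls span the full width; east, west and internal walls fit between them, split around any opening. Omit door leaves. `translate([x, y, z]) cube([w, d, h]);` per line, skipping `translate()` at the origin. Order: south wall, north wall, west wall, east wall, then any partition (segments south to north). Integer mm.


cube([6500, 100, 2800]);
translate([0, 4400, 0]) cube([6500, 100, 2800]);
translate([0, 100, 0]) cube([100, 4300, 2800]);
translate([6400, 100, 0]) cube([100, 4300, 2800]);
translate([3000, 100, 0]) cube([100, 1000, 2800]);
translate([3000, 2100, 0]) cube([100, 2300, 2800]);


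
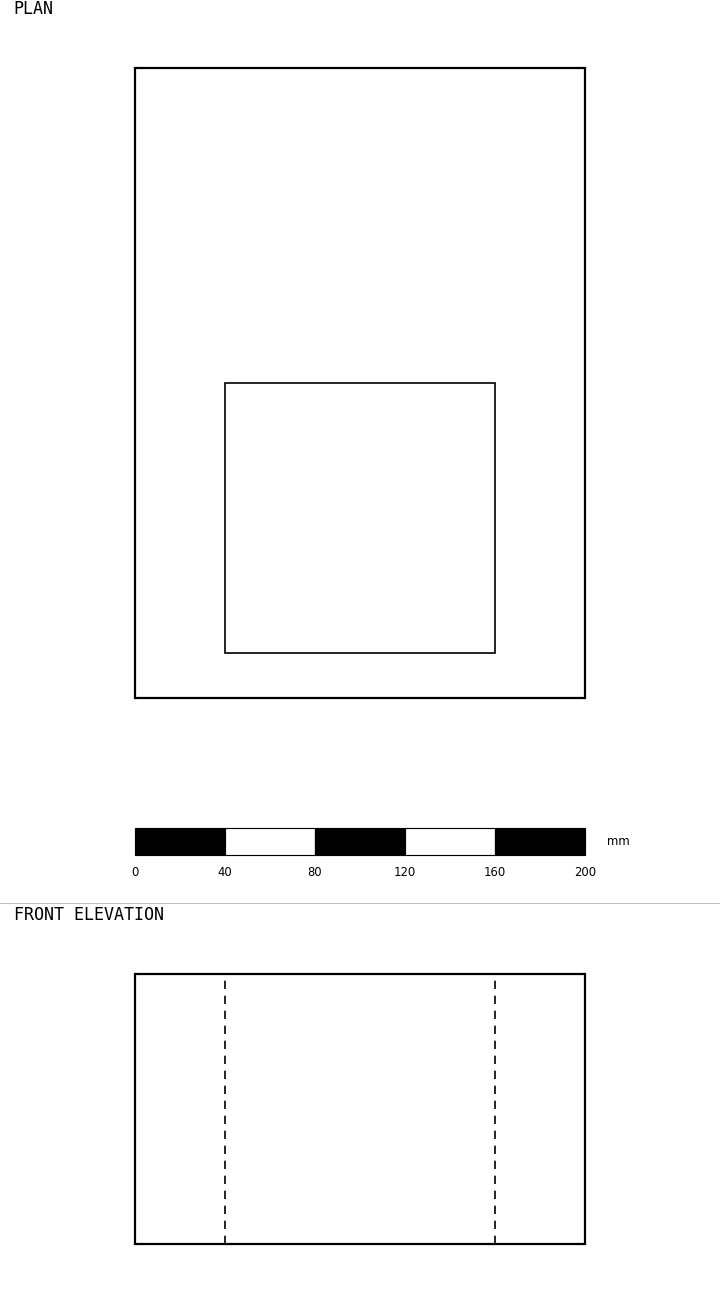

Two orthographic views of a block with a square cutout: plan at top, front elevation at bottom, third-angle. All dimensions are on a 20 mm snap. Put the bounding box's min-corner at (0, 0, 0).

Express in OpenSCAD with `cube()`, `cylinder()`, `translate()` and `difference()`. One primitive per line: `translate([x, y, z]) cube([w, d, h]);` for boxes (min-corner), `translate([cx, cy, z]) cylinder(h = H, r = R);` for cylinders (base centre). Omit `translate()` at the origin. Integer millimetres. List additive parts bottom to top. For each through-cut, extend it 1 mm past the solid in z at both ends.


difference() {
  cube([200, 280, 120]);
  translate([40, 20, -1]) cube([120, 120, 122]);
}
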